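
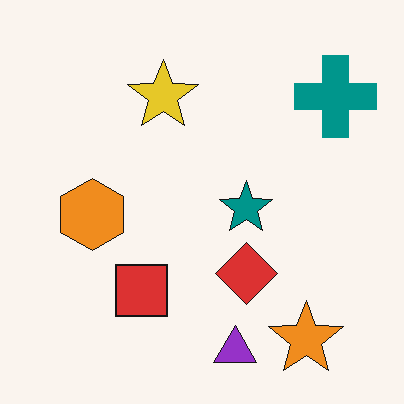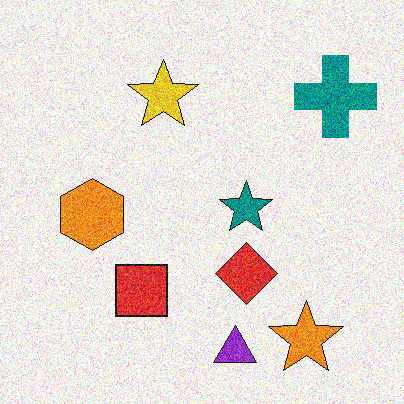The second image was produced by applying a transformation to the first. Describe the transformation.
The second image is the first degraded with strong gaussian noise.

Random speckle covers the whole image, including the flat background.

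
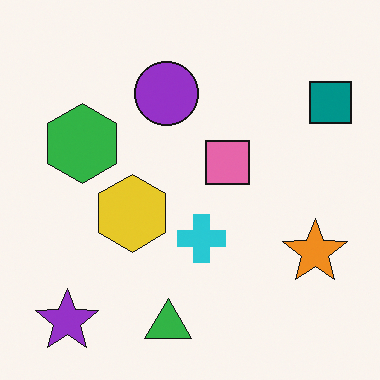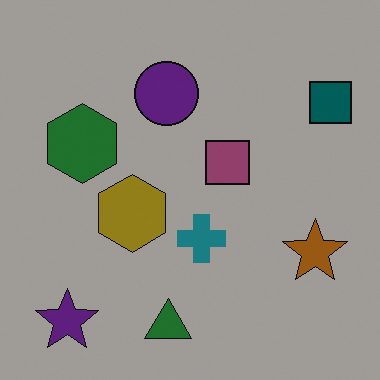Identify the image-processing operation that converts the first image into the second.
It was darkened a lot.

Every pixel — background and shapes alike — is uniformly darkened.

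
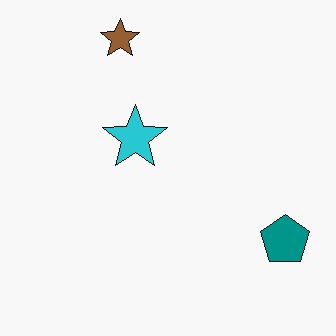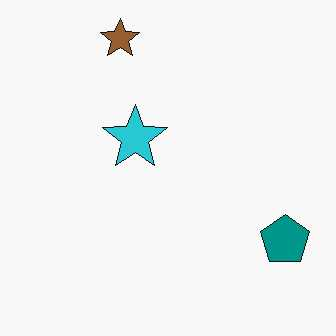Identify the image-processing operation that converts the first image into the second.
The second image is the first given moderate JPEG compression.

Blocky 8×8 compression artifacts appear around shape edges and the flat background shows ringing — characteristic JPEG degradation.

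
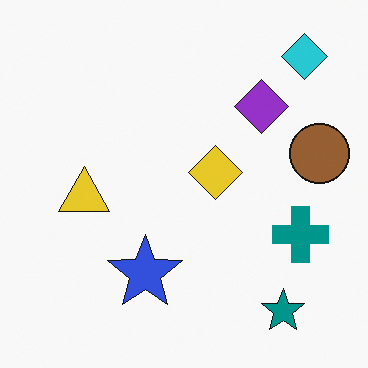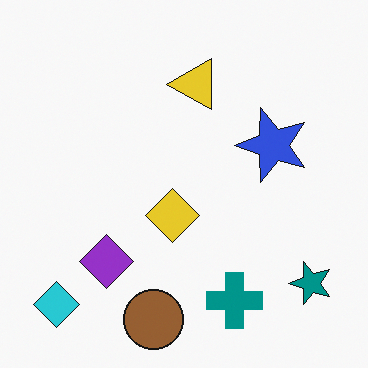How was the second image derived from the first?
Transposed (reflected across the top-left ↔ bottom-right diagonal).

Shapes have swapped their row and column positions — what was in the top-right is now in the bottom-left — a diagonal reflection.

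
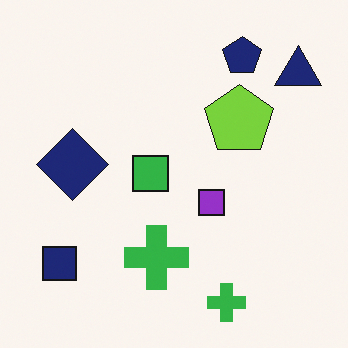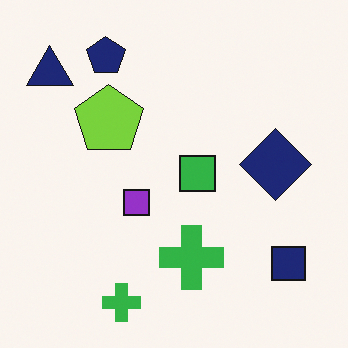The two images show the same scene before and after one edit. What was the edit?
Flipped horizontally (left ↔ right).

The navy triangle is in the top-right of the first image and the top-left of the second — shapes on opposite sides of the vertical midline have swapped in a mirror flip.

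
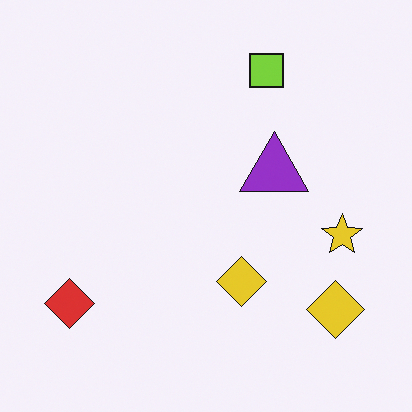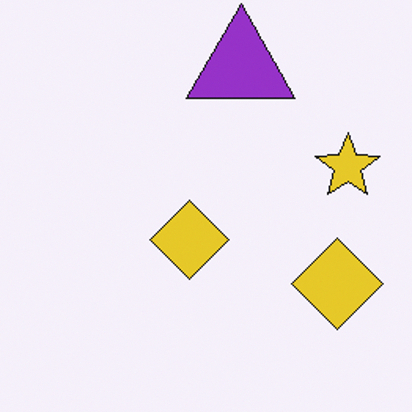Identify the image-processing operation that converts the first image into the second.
The transformation is: cropped slightly and scaled back up.

The visible shapes are larger and the field of view is narrower; shapes near the original edges may be partly or wholly outside the frame — a crop-and-rescale.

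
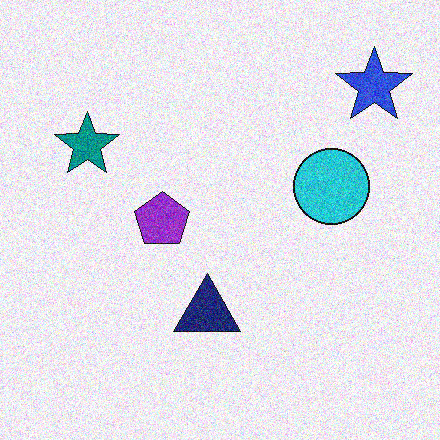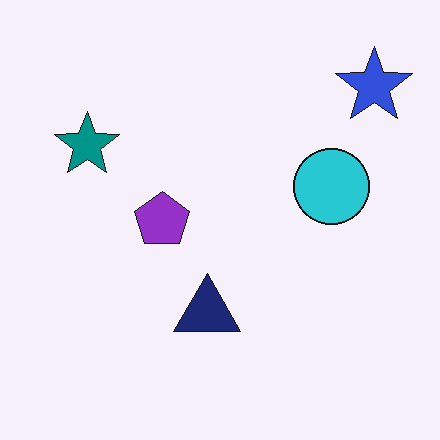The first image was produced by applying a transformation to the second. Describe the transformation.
This is the original image degraded with moderate additive noise.

Random speckle covers the whole image, including the flat background.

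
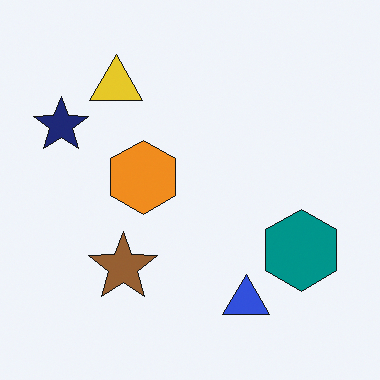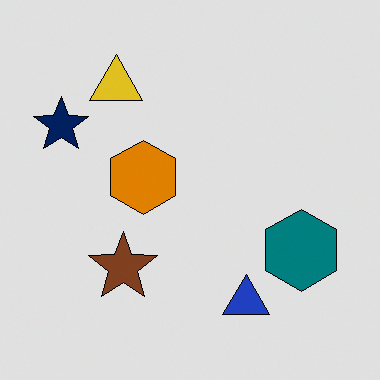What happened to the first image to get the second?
This is the original image moderately posterized.

Each flat color has snapped to a coarser quantized level — most visibly, the near-white background has dropped to a flat grey.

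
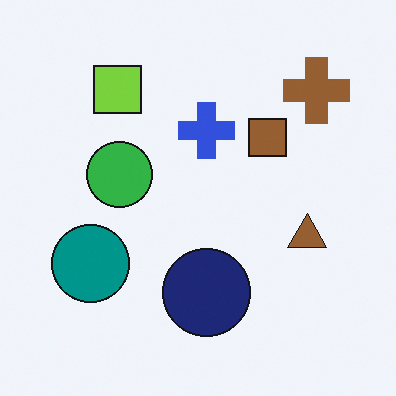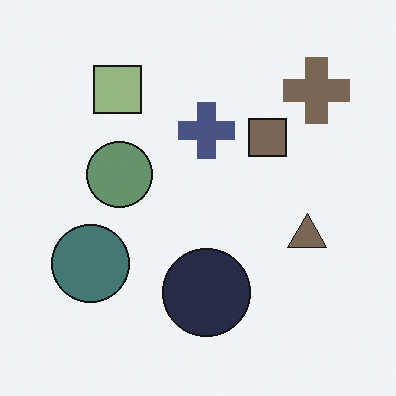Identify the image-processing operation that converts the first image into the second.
The image was heavily desaturated.

All colors are more muted and greyish — a global saturation change.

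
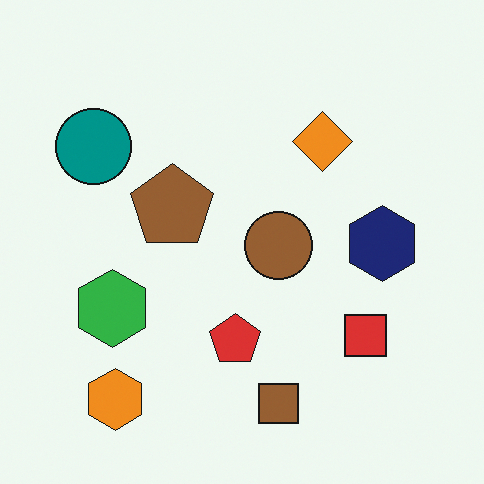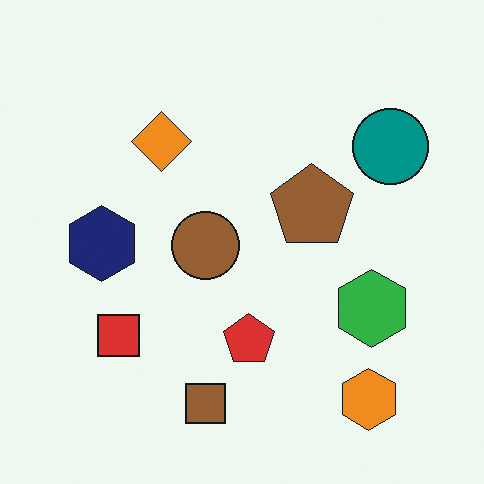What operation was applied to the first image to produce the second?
The transformation is: flipped horizontally (left ↔ right).

The teal circle is in the top-left of the first image and the top-right of the second — shapes on opposite sides of the vertical midline have swapped in a mirror flip.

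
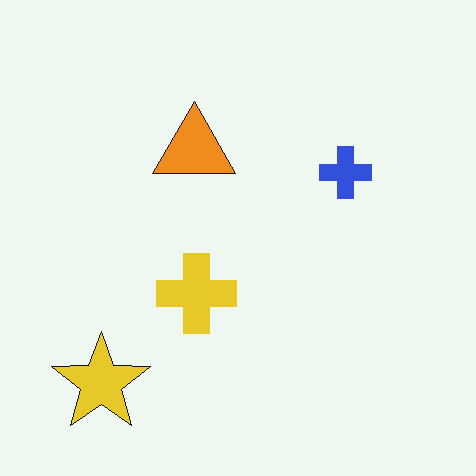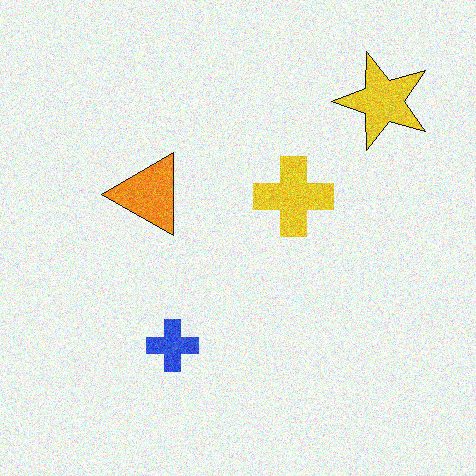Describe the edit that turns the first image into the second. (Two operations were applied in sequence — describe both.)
It was transposed (reflected across the top-left ↔ bottom-right diagonal), then degraded with visible gaussian noise.

Shapes have swapped their row and column positions — what was in the top-right is now in the bottom-left — a diagonal reflection. Random speckle covers the whole image, including the flat background.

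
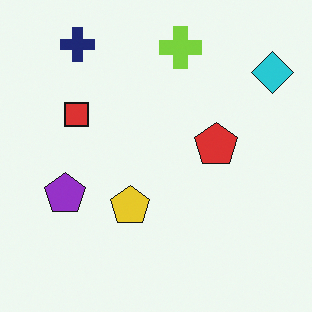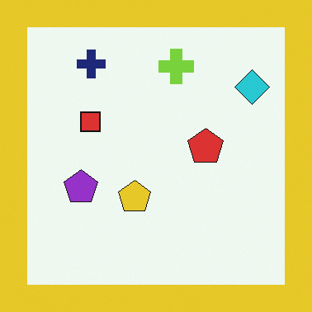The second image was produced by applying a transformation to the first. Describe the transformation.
The second image is the first framed with a yellow border.

A solid yellow frame runs around the edge of the second image, with the content slightly shrunk inside it.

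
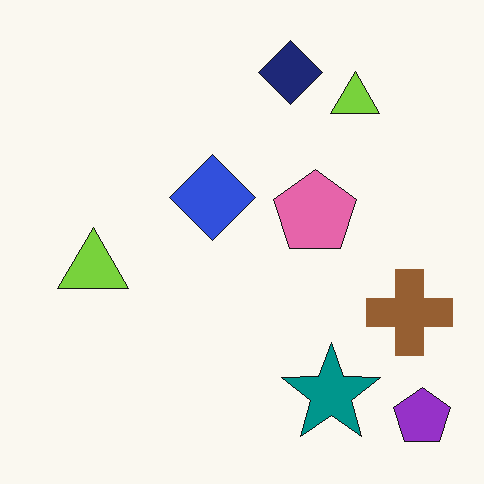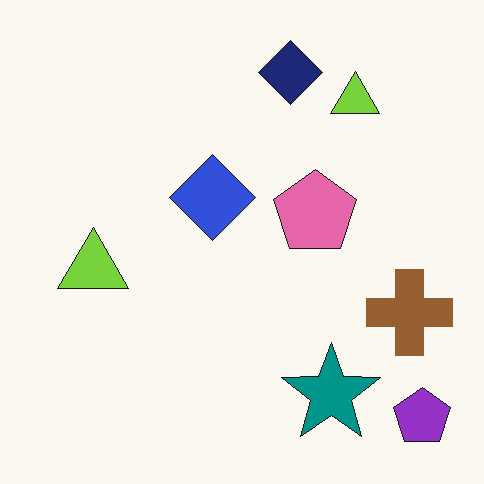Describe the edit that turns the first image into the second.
The image was JPEG-compressed with visible artifacts.

Blocky 8×8 compression artifacts appear around shape edges and the flat background shows ringing — characteristic JPEG degradation.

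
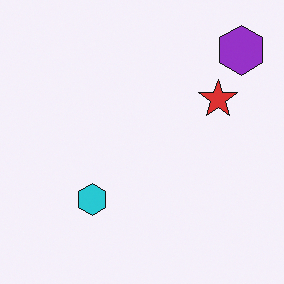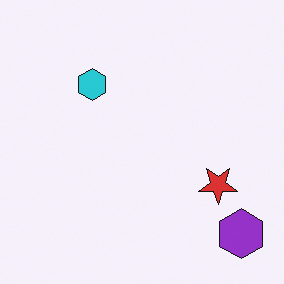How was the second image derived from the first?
The image was flipped vertically (top ↔ bottom).

The purple hexagon is in the top-right of the first image and the bottom-right of the second — shapes on opposite sides of the horizontal midline have swapped in a mirror flip.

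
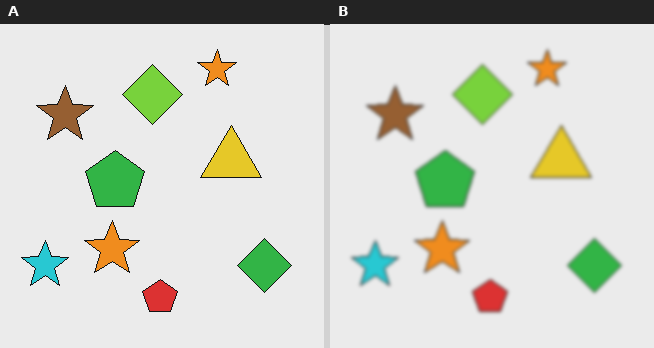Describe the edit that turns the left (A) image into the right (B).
The right (B) image is the left (A) slightly softened.

Shape edges and outlines are uniformly softened across the whole image.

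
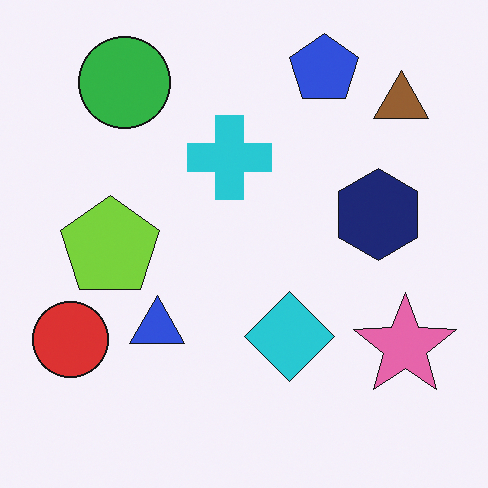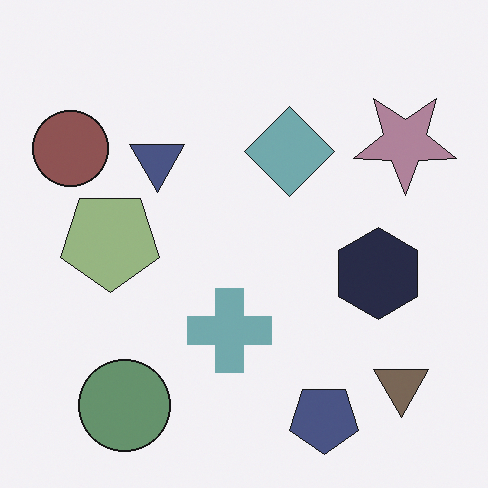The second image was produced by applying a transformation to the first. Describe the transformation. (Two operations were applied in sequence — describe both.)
It was flipped vertically (top ↔ bottom), then heavily desaturated.

The blue pentagon is in the top of the first image and the bottom of the second — shapes on opposite sides of the horizontal midline have swapped in a mirror flip. All colors are more muted and greyish — a global saturation change.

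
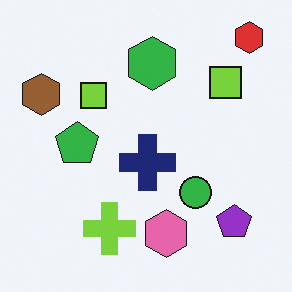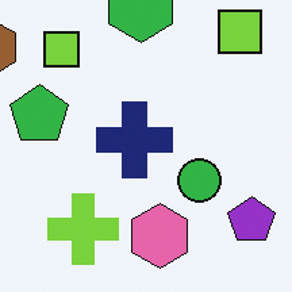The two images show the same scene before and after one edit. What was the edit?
The image was cropped slightly and scaled back up.

The visible shapes are larger and the field of view is narrower; shapes near the original edges may be partly or wholly outside the frame — a crop-and-rescale.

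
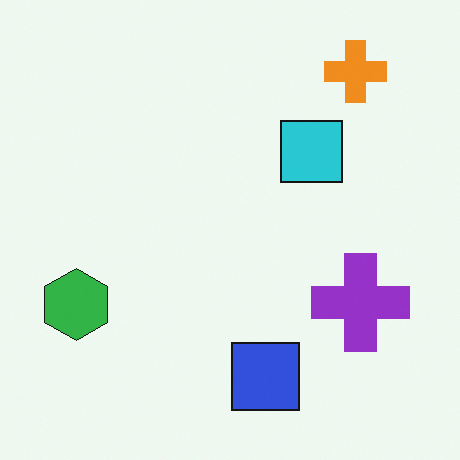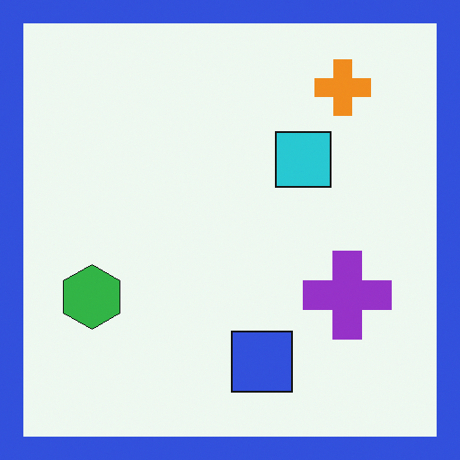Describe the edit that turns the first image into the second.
Framed with a blue border.

A solid blue frame runs around the edge of the second image, with the content slightly shrunk inside it.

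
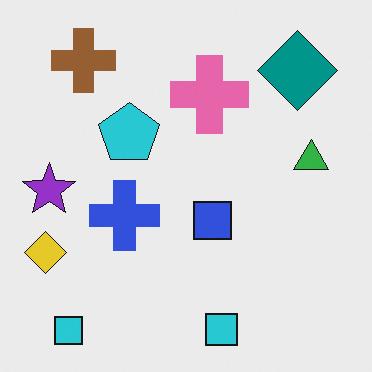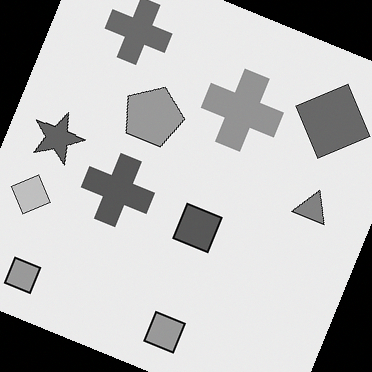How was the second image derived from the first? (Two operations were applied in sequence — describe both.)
This is the original image rotated clockwise by a clearly visible amount, then converted to grayscale.

Every shape is tilted by the same angle and the image corners show triangular fill wedges — a whole-image rotation by a non-right angle. All color is removed — every shape is now a shade of grey.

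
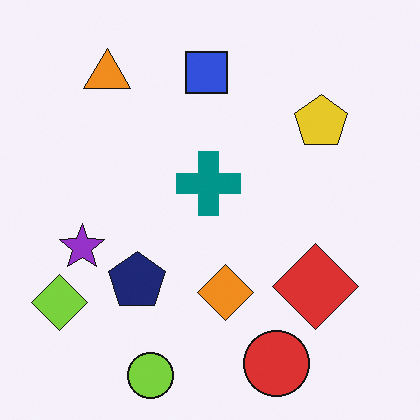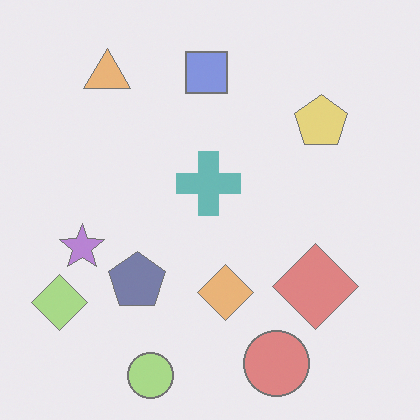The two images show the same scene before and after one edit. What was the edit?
The transformation is: washed out (contrast reduced).

Tones are pushed toward mid-grey across the whole image — a global contrast change.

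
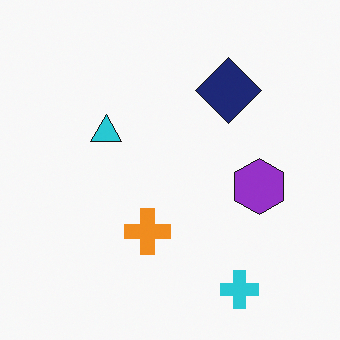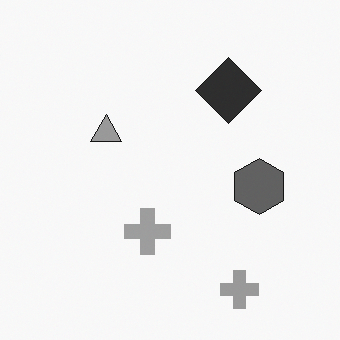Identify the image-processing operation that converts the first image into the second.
The image was converted to grayscale.

All color is removed — every shape is now a shade of grey.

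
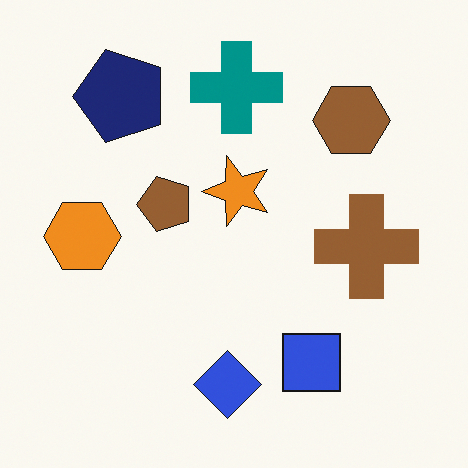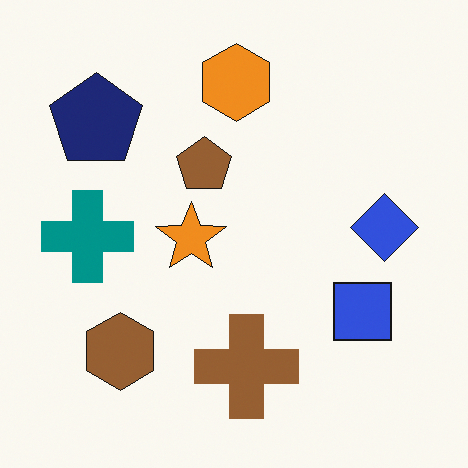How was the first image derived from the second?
This is the original image transposed (reflected across the top-left ↔ bottom-right diagonal).

Shapes have swapped their row and column positions — what was in the top-right is now in the bottom-left — a diagonal reflection.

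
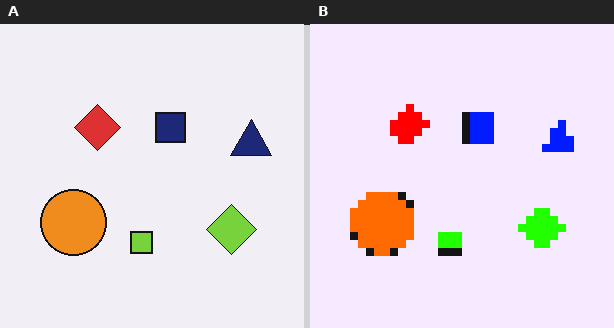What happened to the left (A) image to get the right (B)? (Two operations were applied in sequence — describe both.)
This is the original image heavily oversaturated, then pixelated into visible square blocks.

All colors are more vivid — a global saturation change. Shapes are reduced to large square blocks; fine edges and outlines are lost — a downscale-then-upscale (mosaic) effect.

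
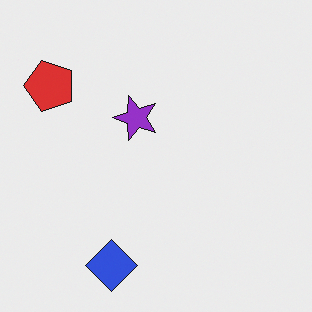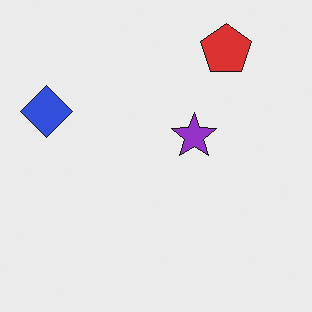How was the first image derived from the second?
It was rotated 90° counter-clockwise.

The red pentagon sits in the top-right of the second image and the top-left of the first — consistent with a whole-image 90° counter-clockwise rotation.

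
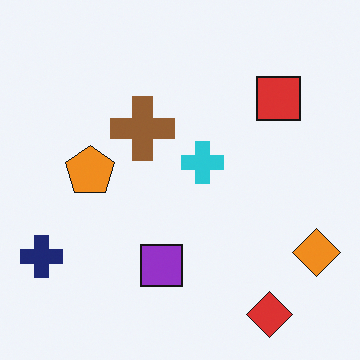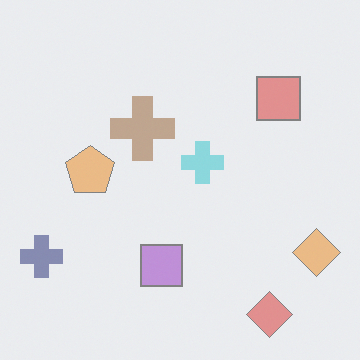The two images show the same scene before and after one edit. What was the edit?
This is the original image washed out (contrast reduced).

Tones are pushed toward mid-grey across the whole image — a global contrast change.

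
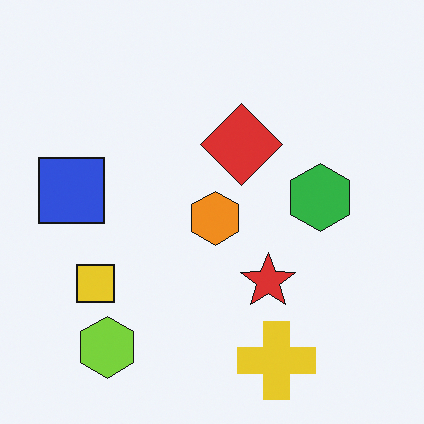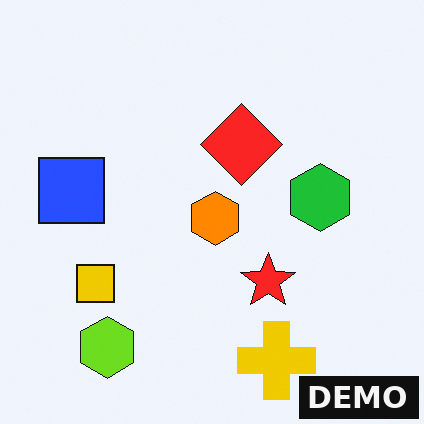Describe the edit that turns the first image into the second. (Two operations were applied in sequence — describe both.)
The transformation is: slightly oversaturated, then watermarked with the text "DEMO" in the lower-right corner.

All colors are more vivid — a global saturation change. A dark label reading "DEMO" appears in the lower-right corner.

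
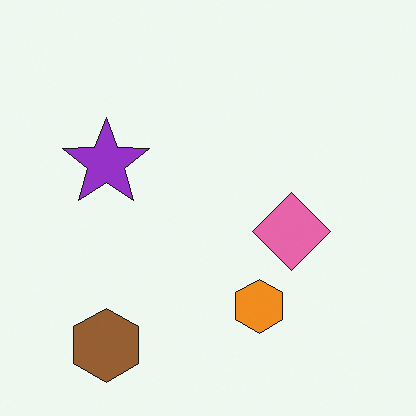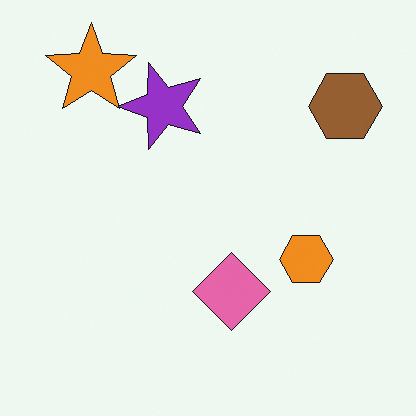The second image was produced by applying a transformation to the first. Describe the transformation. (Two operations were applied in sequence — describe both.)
The image was transposed (reflected across the top-left ↔ bottom-right diagonal), then overlaid with an additional orange star.

Shapes have swapped their row and column positions — what was in the top-right is now in the bottom-left — a diagonal reflection. An orange star appears in the second image that is absent from the first.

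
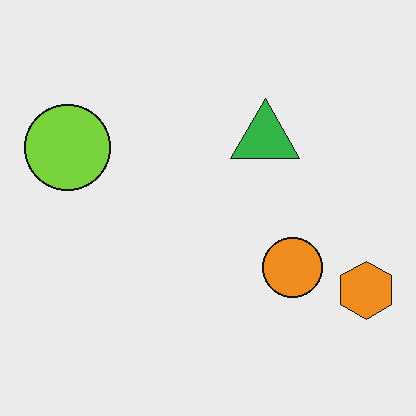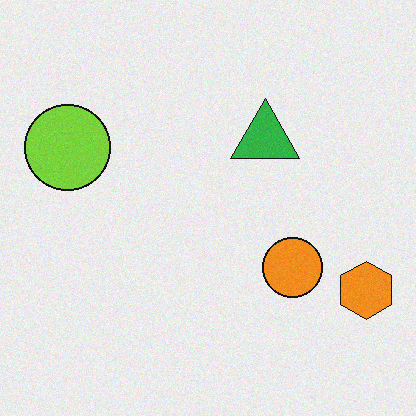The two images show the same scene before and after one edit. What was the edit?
This is the original image degraded with light additive noise.

Random speckle covers the whole image, including the flat background.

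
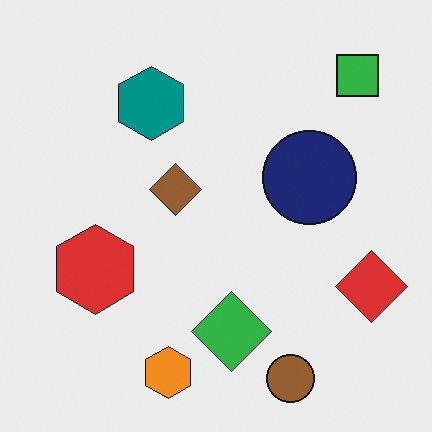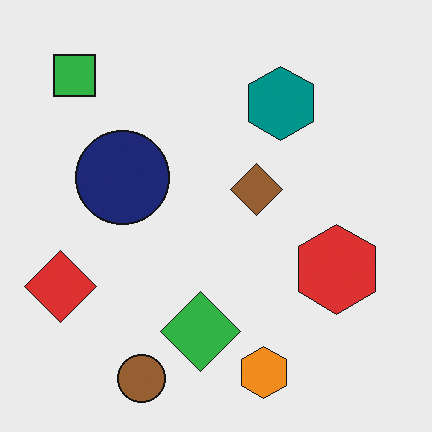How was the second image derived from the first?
It was flipped horizontally (left ↔ right).

The red diamond is in the right of the first image and the left of the second — shapes on opposite sides of the vertical midline have swapped in a mirror flip.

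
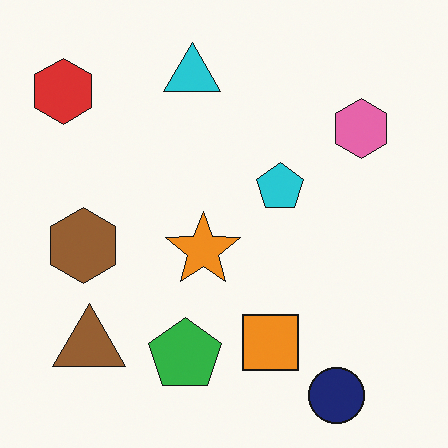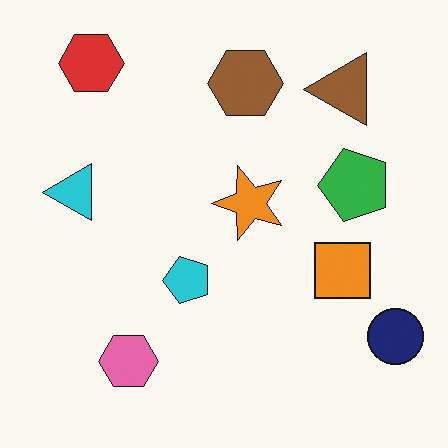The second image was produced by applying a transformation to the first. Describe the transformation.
This is the original image transposed (reflected across the top-left ↔ bottom-right diagonal).

Shapes have swapped their row and column positions — what was in the top-right is now in the bottom-left — a diagonal reflection.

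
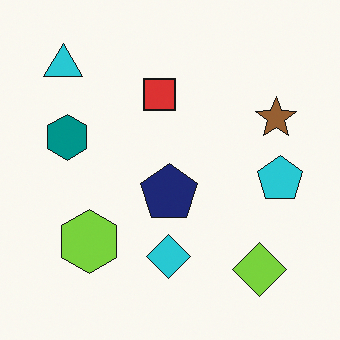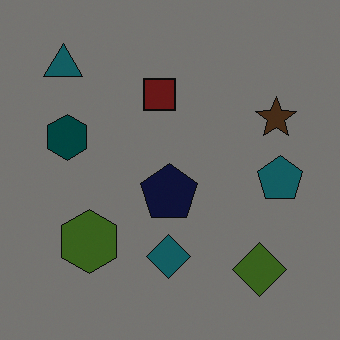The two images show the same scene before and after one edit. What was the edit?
This is the original image substantially darkened.

Every pixel — background and shapes alike — is uniformly darkened.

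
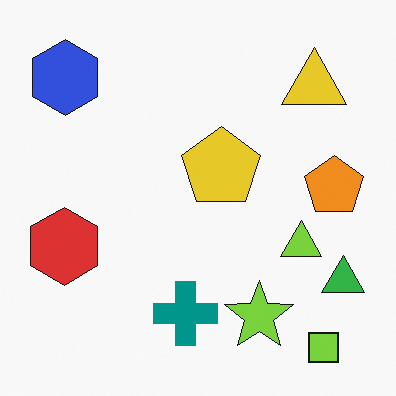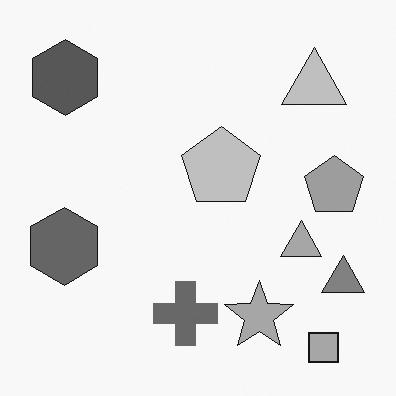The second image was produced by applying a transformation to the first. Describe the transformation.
The second image is the first converted to grayscale.

All color is removed — every shape is now a shade of grey.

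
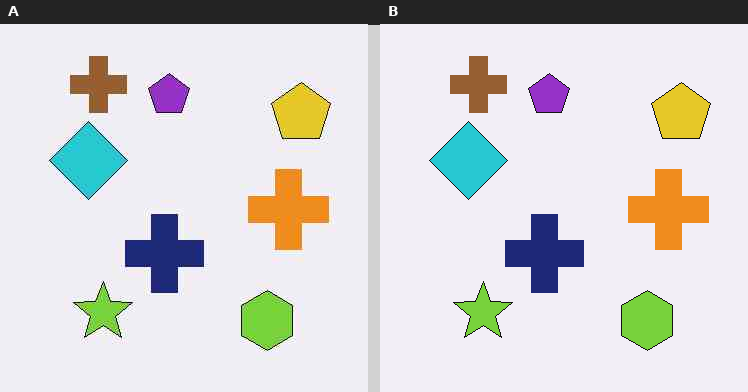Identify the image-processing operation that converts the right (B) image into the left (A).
JPEG-compressed with visible artifacts.

Blocky 8×8 compression artifacts appear around shape edges and the flat background shows ringing — characteristic JPEG degradation.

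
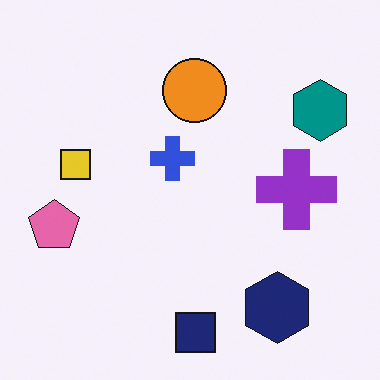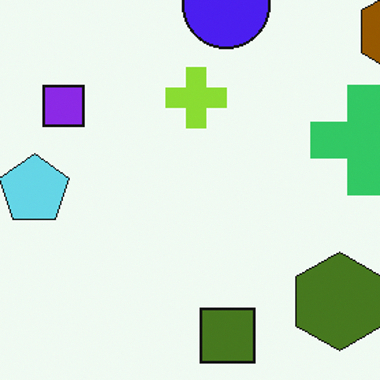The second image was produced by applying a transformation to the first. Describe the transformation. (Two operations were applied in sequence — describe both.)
This is the original image cropped slightly and scaled back up, then hue-shifted through roughly half the color wheel.

The visible shapes are larger and the field of view is narrower; shapes near the original edges may be partly or wholly outside the frame — a crop-and-rescale. Every shape's color has rotated by the same amount around the hue wheel — a uniform hue shift.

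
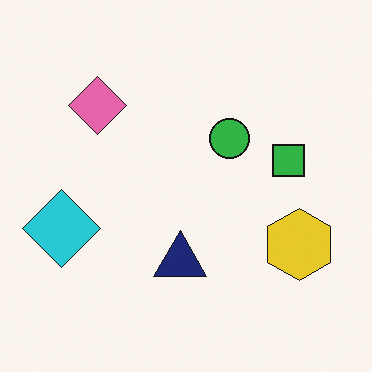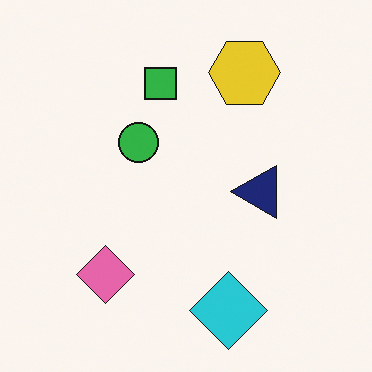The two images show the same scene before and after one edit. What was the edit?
The transformation is: rotated 90° counter-clockwise.

The cyan diamond sits in the left of the first image and the bottom of the second — consistent with a whole-image 90° counter-clockwise rotation.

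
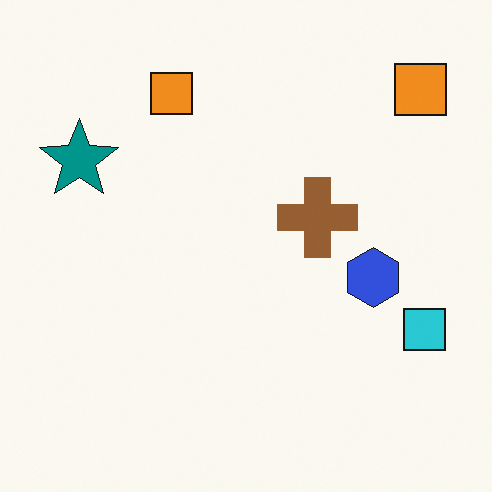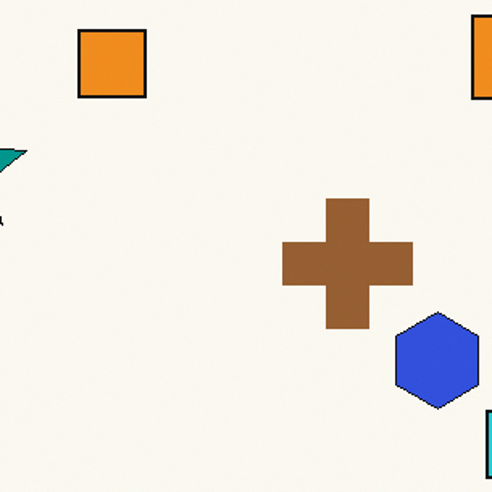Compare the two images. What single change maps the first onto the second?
The second image is the first cropped to a modestly smaller region and rescaled.

The visible shapes are larger and the field of view is narrower; shapes near the original edges may be partly or wholly outside the frame — a crop-and-rescale.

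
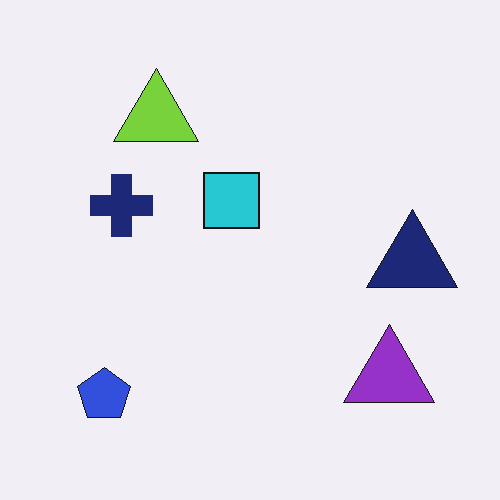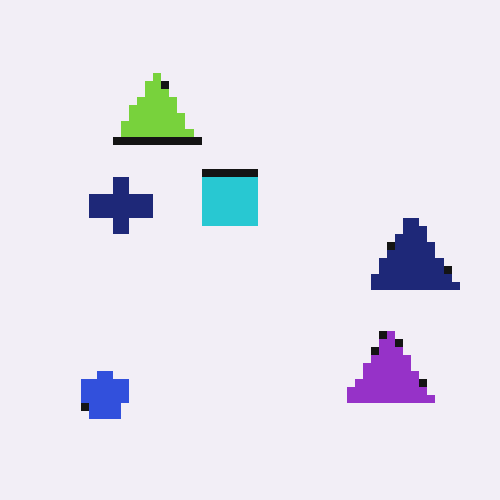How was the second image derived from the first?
This is the original image moderately pixelated.

Shapes are reduced to large square blocks; fine edges and outlines are lost — a downscale-then-upscale (mosaic) effect.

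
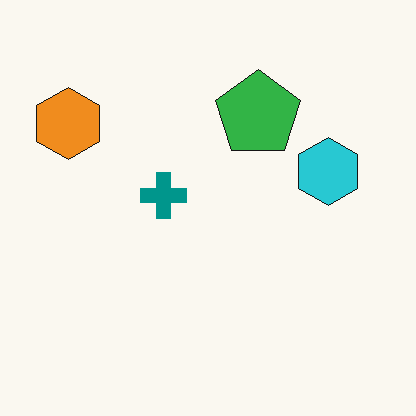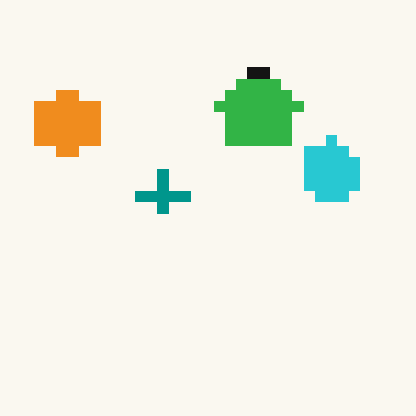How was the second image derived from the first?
This is the original image heavily pixelated into large blocks.

Shapes are reduced to large square blocks; fine edges and outlines are lost — a downscale-then-upscale (mosaic) effect.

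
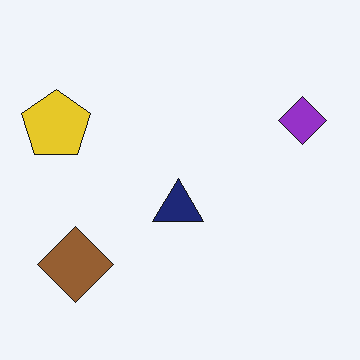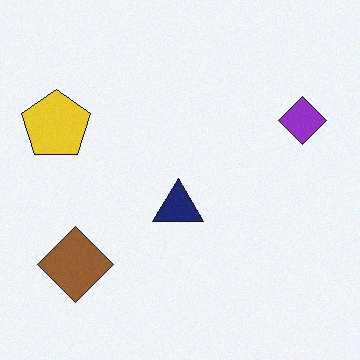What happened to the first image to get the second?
This is the original image degraded with a light layer of grain.

Random speckle covers the whole image, including the flat background.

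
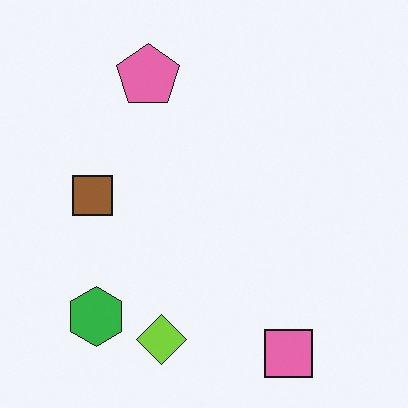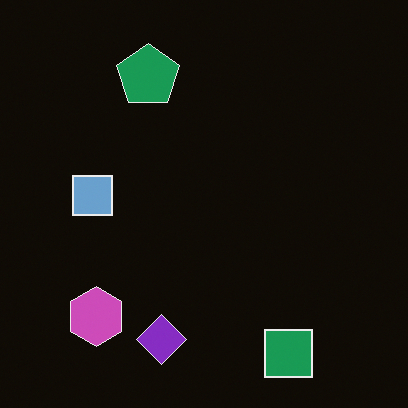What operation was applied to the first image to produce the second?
The image was color-inverted (negative).

The light background has become dark and every shape's color is its complement — a photographic negative.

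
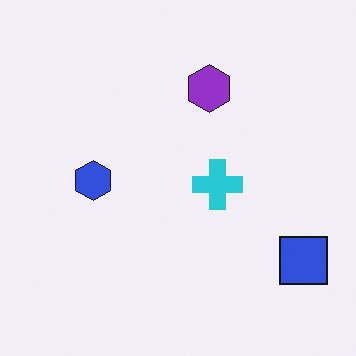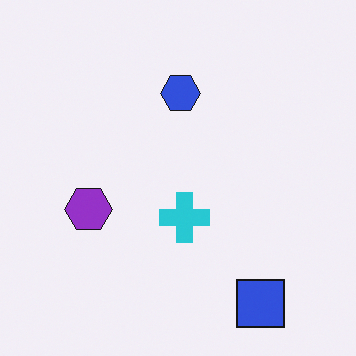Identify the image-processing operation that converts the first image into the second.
The transformation is: transposed (reflected across the top-left ↔ bottom-right diagonal).

Shapes have swapped their row and column positions — what was in the top-right is now in the bottom-left — a diagonal reflection.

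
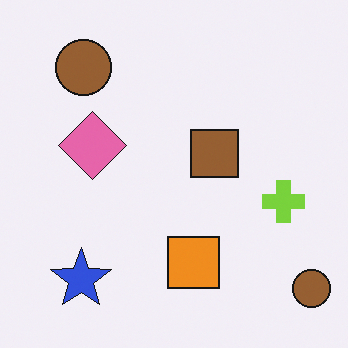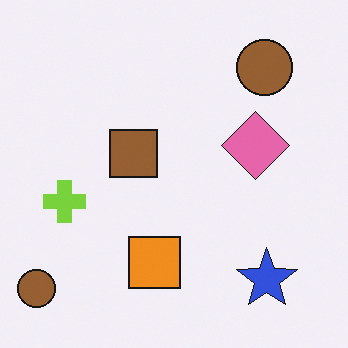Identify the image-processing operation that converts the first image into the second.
This is the original image flipped horizontally (left ↔ right).

The lime cross is in the right of the first image and the left of the second — shapes on opposite sides of the vertical midline have swapped in a mirror flip.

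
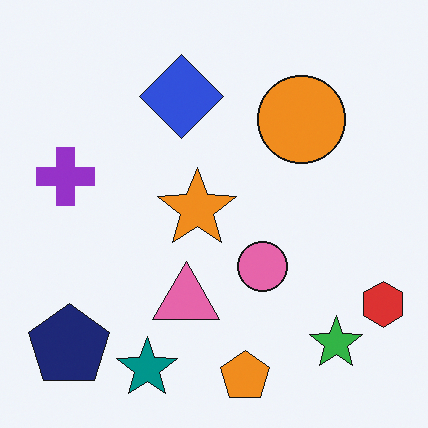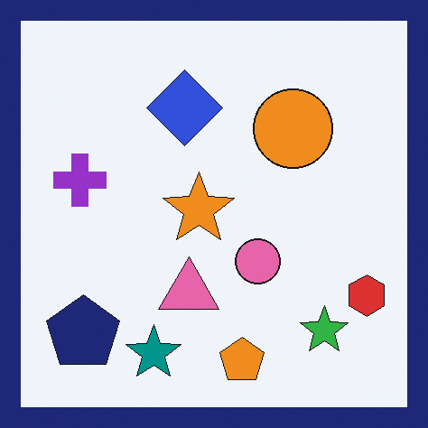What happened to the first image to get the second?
This is the original image framed with a navy border.

A solid navy frame runs around the edge of the second image, with the content slightly shrunk inside it.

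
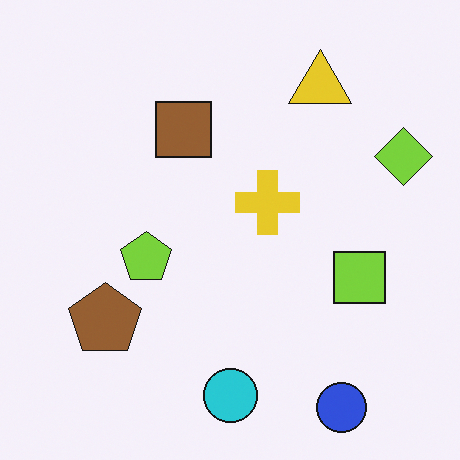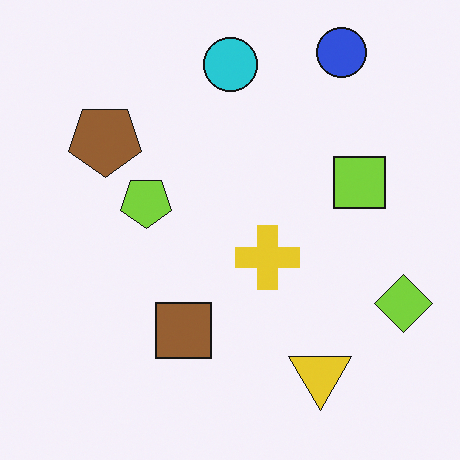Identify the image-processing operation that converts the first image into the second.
Flipped vertically (top ↔ bottom).

The blue circle is in the bottom-right of the first image and the top-right of the second — shapes on opposite sides of the horizontal midline have swapped in a mirror flip.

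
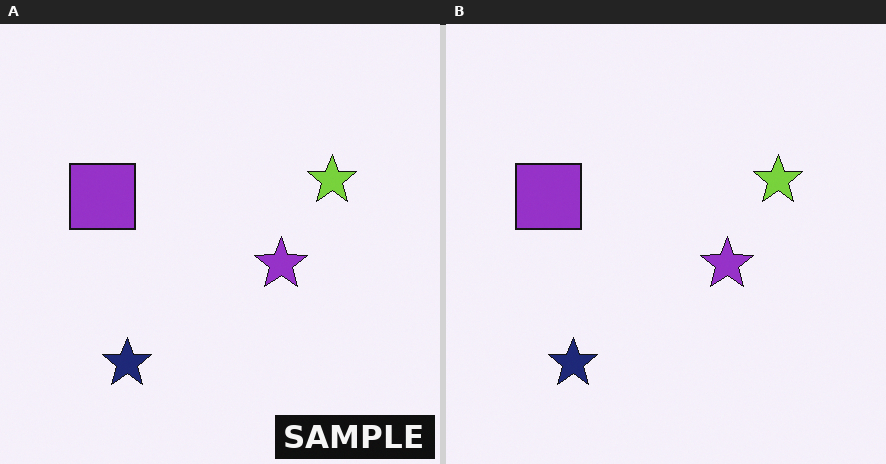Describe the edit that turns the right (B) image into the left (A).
The image was watermarked with the text "SAMPLE" in the lower-right corner.

A dark label reading "SAMPLE" appears in the lower-right corner.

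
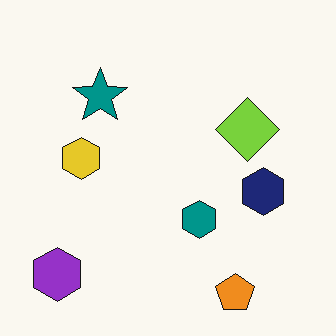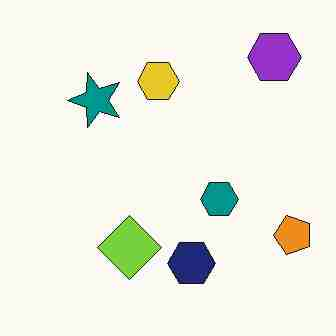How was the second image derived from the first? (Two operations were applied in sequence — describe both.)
The transformation is: transposed (reflected across the top-left ↔ bottom-right diagonal), then degraded with heavy JPEG compression.

Shapes have swapped their row and column positions — what was in the top-right is now in the bottom-left — a diagonal reflection. Blocky 8×8 compression artifacts appear around shape edges and the flat background shows ringing — characteristic JPEG degradation.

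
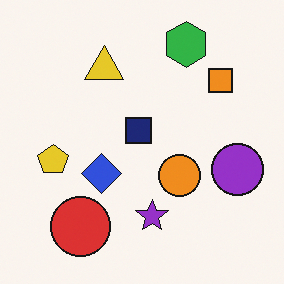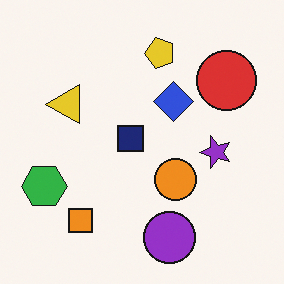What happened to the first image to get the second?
This is the original image transposed (reflected across the top-left ↔ bottom-right diagonal).

Shapes have swapped their row and column positions — what was in the top-right is now in the bottom-left — a diagonal reflection.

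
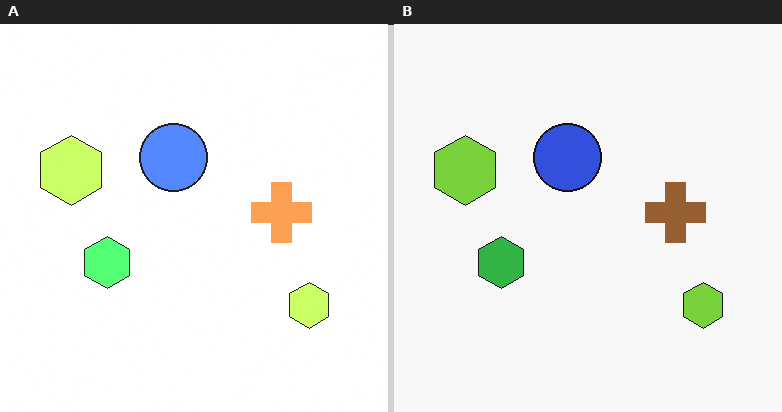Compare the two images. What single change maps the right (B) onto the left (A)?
The left (A) image is the right (B) substantially brightened.

Every pixel — background and shapes alike — is uniformly brightened.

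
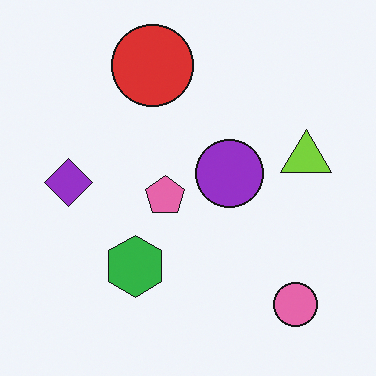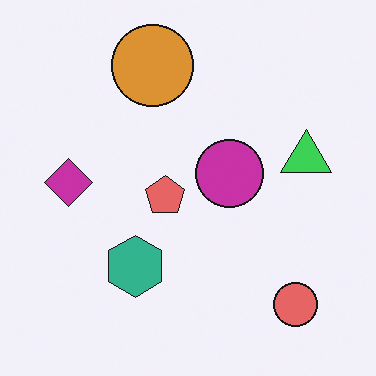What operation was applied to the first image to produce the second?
The second image is the first hue-shifted slightly.

Every shape's color has rotated by the same amount around the hue wheel — a uniform hue shift.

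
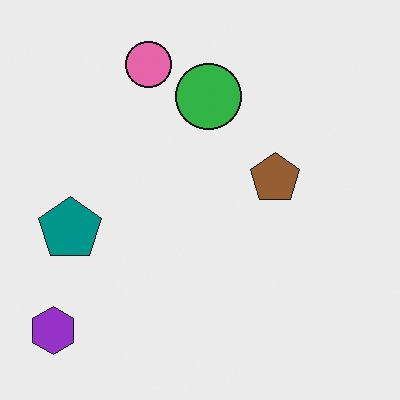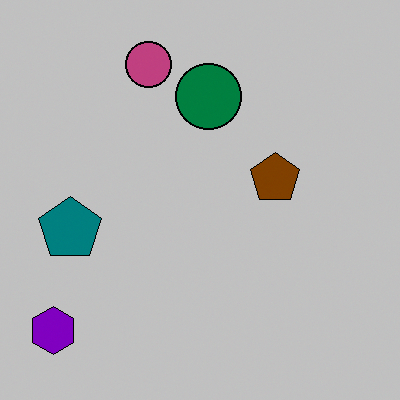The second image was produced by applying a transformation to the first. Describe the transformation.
Heavily posterized to just a handful of flat colors.

Each flat color has snapped to a coarser quantized level — most visibly, the near-white background has dropped to a flat grey.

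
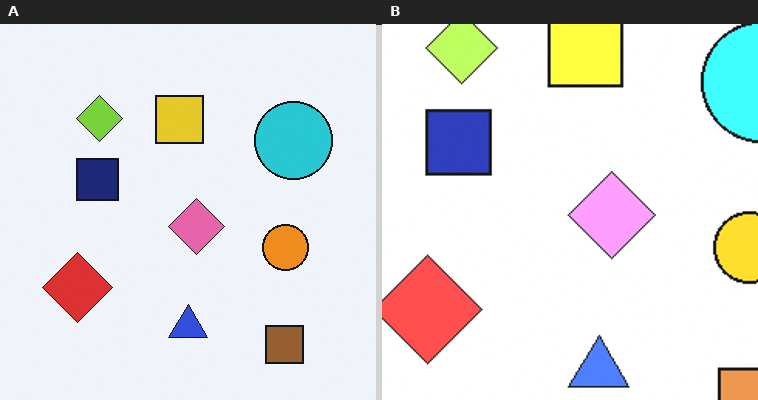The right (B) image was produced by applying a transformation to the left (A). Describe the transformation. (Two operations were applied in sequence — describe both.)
The transformation is: noticeably brightened, then cropped to a modestly smaller region and rescaled.

Every pixel — background and shapes alike — is uniformly brightened. The visible shapes are larger and the field of view is narrower; shapes near the original edges may be partly or wholly outside the frame — a crop-and-rescale.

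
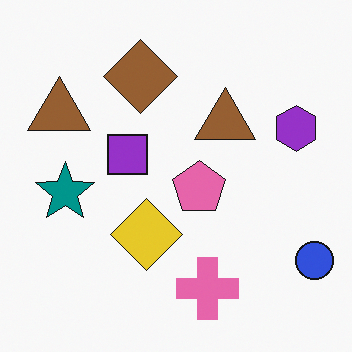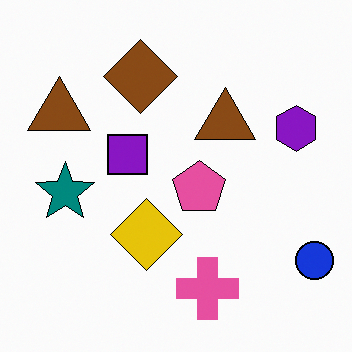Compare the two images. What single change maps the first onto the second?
Given slightly increased contrast.

Tones are pushed away from mid-grey across the whole image — a global contrast change.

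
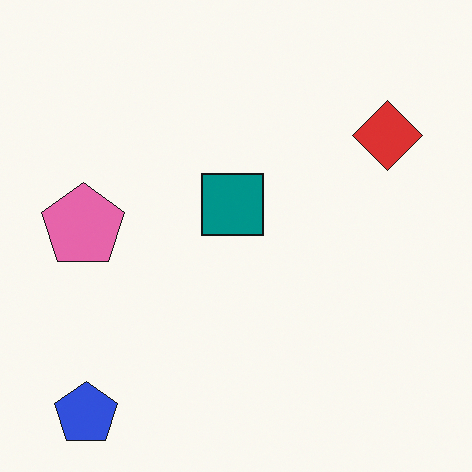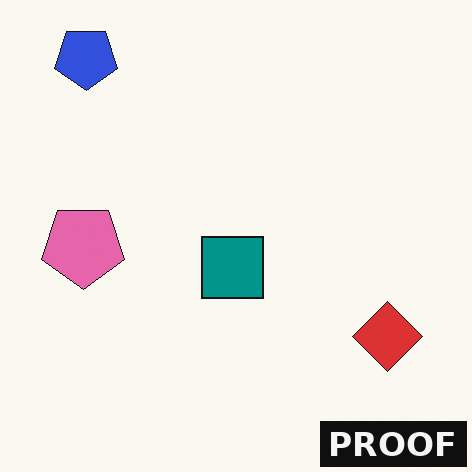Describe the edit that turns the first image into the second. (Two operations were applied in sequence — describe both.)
This is the original image flipped vertically (top ↔ bottom), then watermarked with the text "PROOF" in the lower-right corner.

The blue pentagon is in the bottom-left of the first image and the top-left of the second — shapes on opposite sides of the horizontal midline have swapped in a mirror flip. A dark label reading "PROOF" appears in the lower-right corner.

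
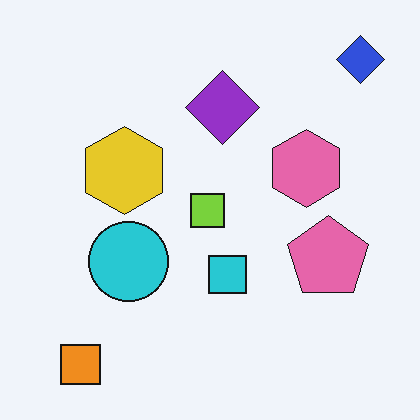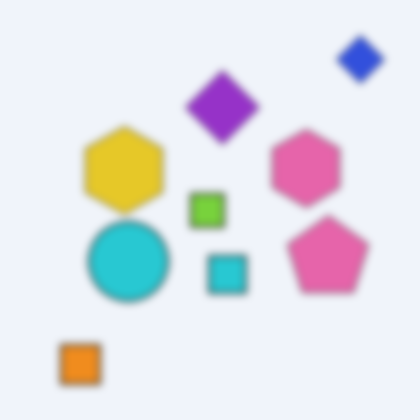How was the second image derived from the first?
It was moderately blurred.

Shape edges and outlines are uniformly softened across the whole image.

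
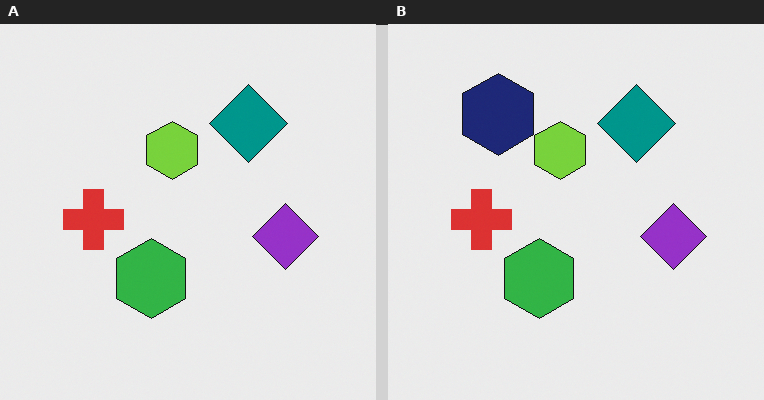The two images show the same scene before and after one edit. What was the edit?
The right (B) image is the left (A) overlaid with an additional navy hexagon.

A navy hexagon appears in the right (B) image that is absent from the left (A).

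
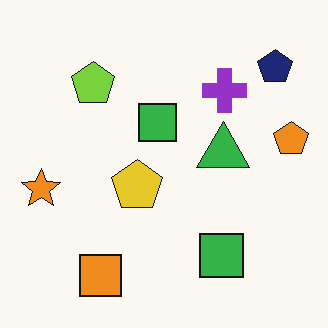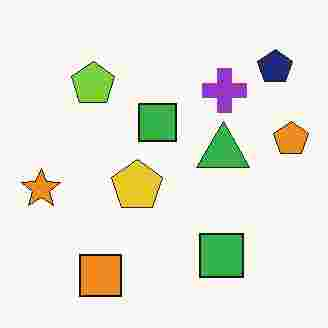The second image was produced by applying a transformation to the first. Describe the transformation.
The second image is the first degraded with heavy JPEG compression.

Blocky 8×8 compression artifacts appear around shape edges and the flat background shows ringing — characteristic JPEG degradation.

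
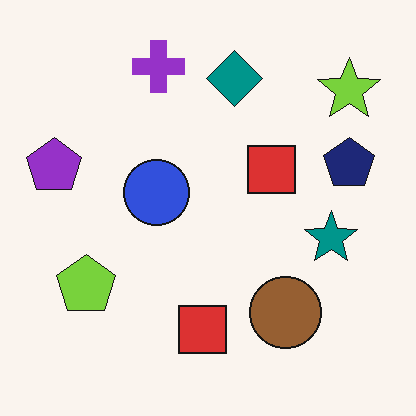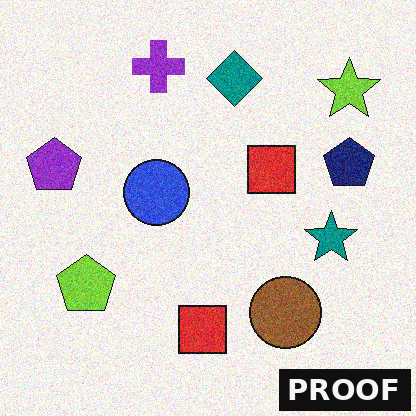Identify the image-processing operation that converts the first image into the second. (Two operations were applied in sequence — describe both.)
Degraded with moderate additive noise, then watermarked with the text "PROOF" in the lower-right corner.

Random speckle covers the whole image, including the flat background. A dark label reading "PROOF" appears in the lower-right corner.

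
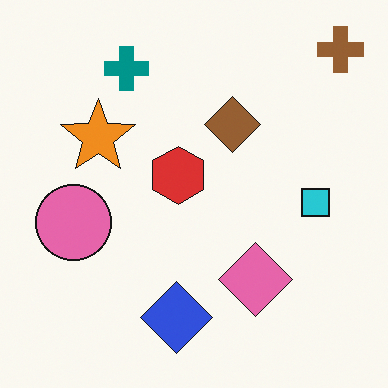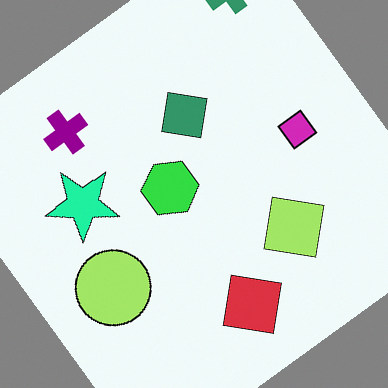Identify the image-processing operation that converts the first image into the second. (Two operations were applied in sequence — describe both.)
It was hue-shifted through roughly a third of the color wheel, then rotated counter-clockwise by a large amount — several tens of degrees.

Every shape's color has rotated by the same amount around the hue wheel — a uniform hue shift. Every shape is tilted by the same angle and the image corners show triangular fill wedges — a whole-image rotation by a non-right angle.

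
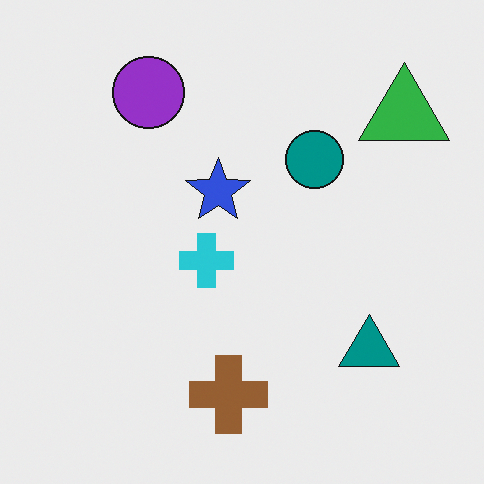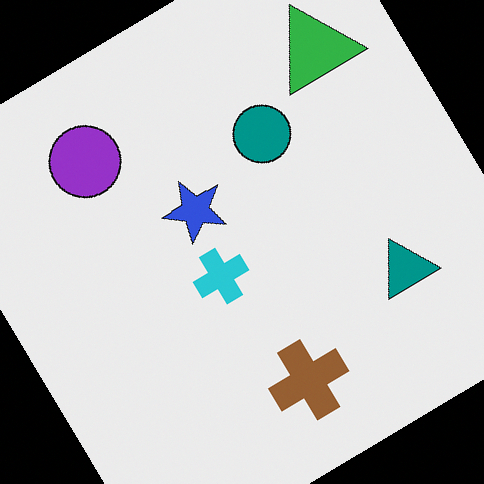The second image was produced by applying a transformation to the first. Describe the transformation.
The transformation is: rotated counter-clockwise by a large amount — several tens of degrees.

Every shape is tilted by the same angle and the image corners show triangular fill wedges — a whole-image rotation by a non-right angle.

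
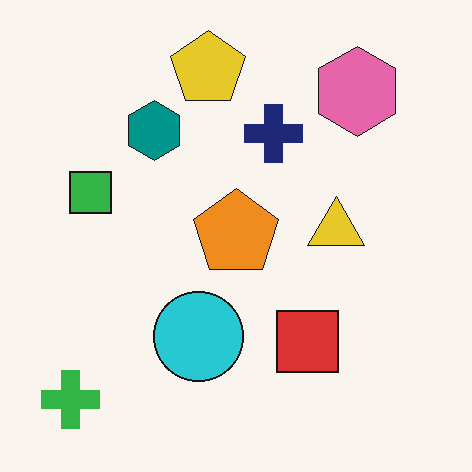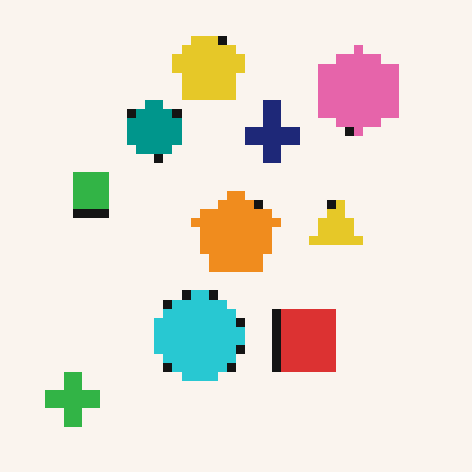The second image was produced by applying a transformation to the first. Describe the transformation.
The image was coarsely pixelated.

Shapes are reduced to large square blocks; fine edges and outlines are lost — a downscale-then-upscale (mosaic) effect.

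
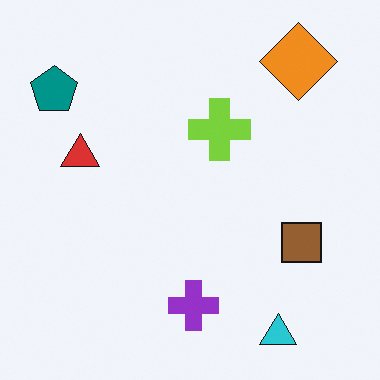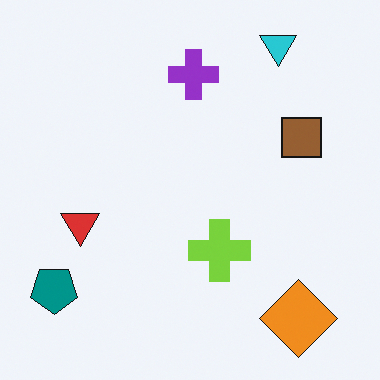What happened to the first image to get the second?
The second image is the first flipped vertically (top ↔ bottom).

The cyan triangle is in the bottom-right of the first image and the top-right of the second — shapes on opposite sides of the horizontal midline have swapped in a mirror flip.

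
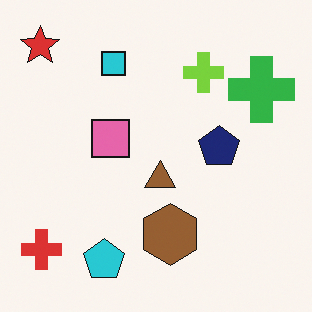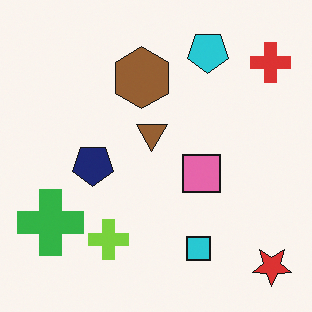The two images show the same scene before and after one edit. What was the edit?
Rotated 180°.

The red star sits in the top-left of the first image and the bottom-right of the second — consistent with a whole-image 180° rotation.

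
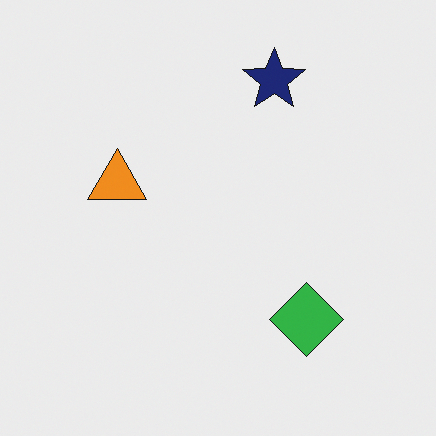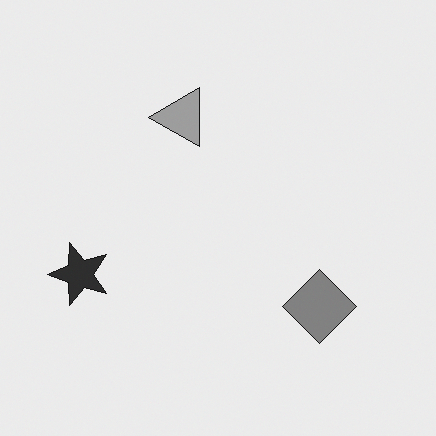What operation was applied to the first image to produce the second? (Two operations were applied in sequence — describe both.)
The second image is the first converted to grayscale, then transposed (reflected across the top-left ↔ bottom-right diagonal).

All color is removed — every shape is now a shade of grey. Shapes have swapped their row and column positions — what was in the top-right is now in the bottom-left — a diagonal reflection.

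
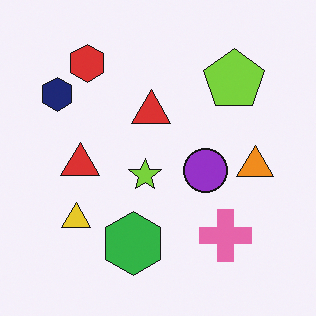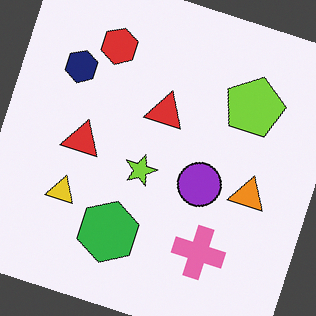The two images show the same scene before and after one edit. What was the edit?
The image was rotated clockwise by a clearly visible amount.

Every shape is tilted by the same angle and the image corners show triangular fill wedges — a whole-image rotation by a non-right angle.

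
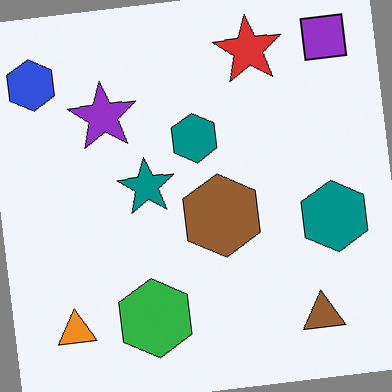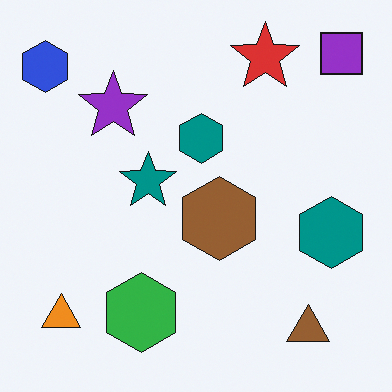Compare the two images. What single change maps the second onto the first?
The first image is the second rotated counter-clockwise by a small amount.

Every shape is tilted by the same angle and the image corners show triangular fill wedges — a whole-image rotation by a non-right angle.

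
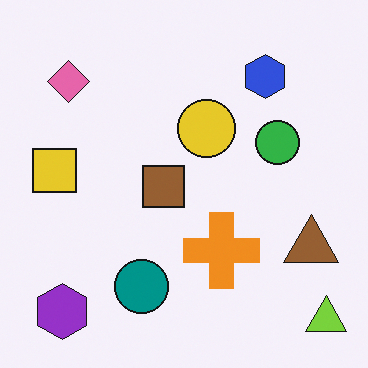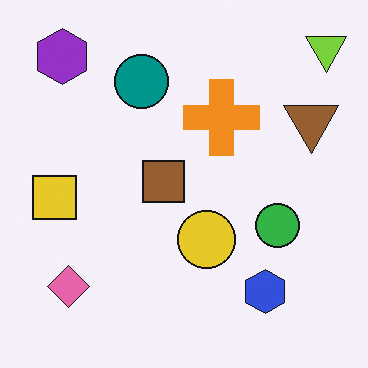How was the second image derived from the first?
The transformation is: flipped vertically (top ↔ bottom).

The lime triangle is in the bottom-right of the first image and the top-right of the second — shapes on opposite sides of the horizontal midline have swapped in a mirror flip.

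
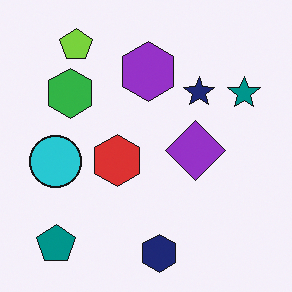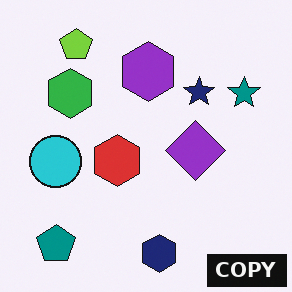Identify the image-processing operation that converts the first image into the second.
The transformation is: watermarked with the text "COPY" in the lower-right corner.

A dark label reading "COPY" appears in the lower-right corner.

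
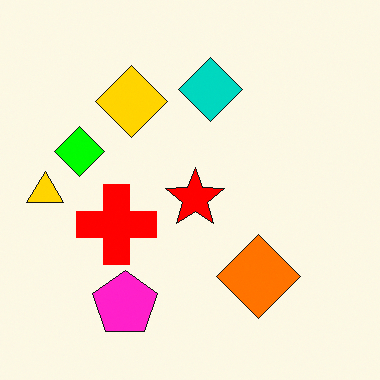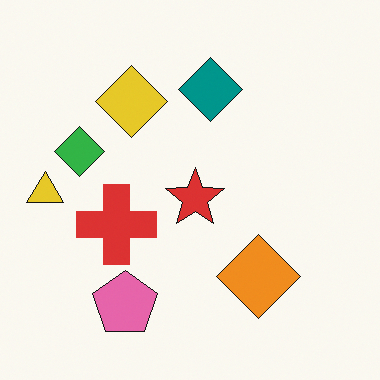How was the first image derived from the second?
The transformation is: made much more vivid (saturation change).

All colors are more vivid — a global saturation change.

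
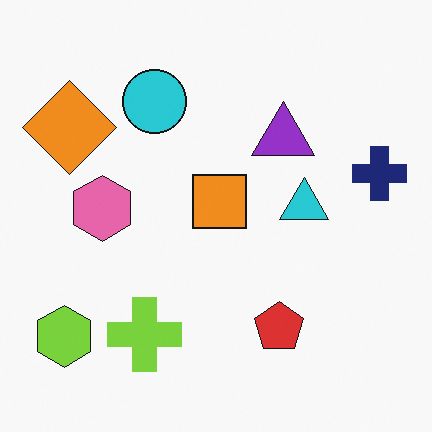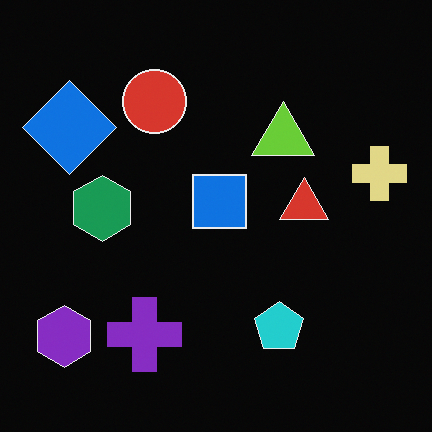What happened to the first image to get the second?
The second image is the first color-inverted (negative).

The light background has become dark and every shape's color is its complement — a photographic negative.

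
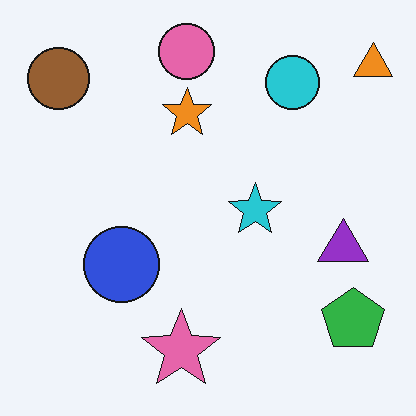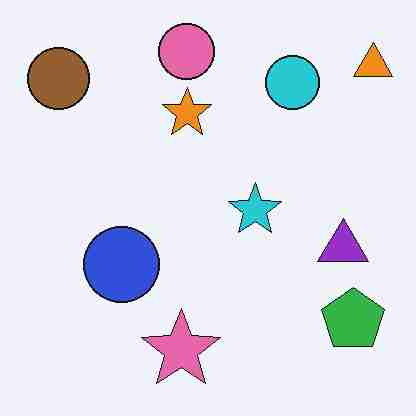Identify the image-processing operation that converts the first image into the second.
The second image is the first degraded with heavy JPEG compression.

Blocky 8×8 compression artifacts appear around shape edges and the flat background shows ringing — characteristic JPEG degradation.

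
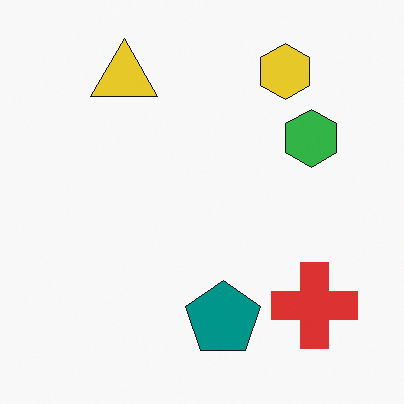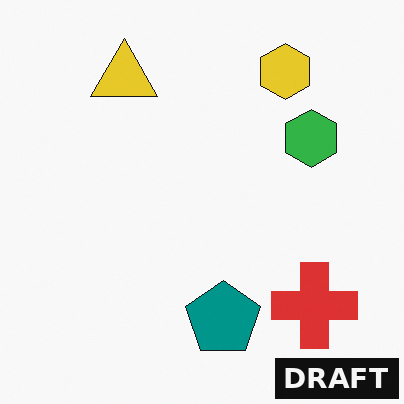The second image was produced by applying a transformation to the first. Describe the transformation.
Watermarked with the text "DRAFT" in the lower-right corner.

A dark label reading "DRAFT" appears in the lower-right corner.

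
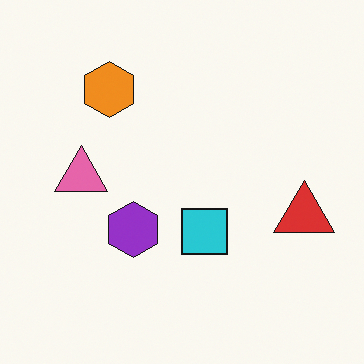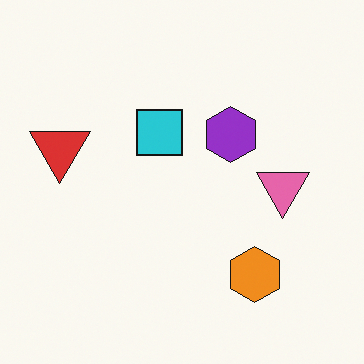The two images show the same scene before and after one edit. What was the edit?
The transformation is: rotated 180°.

The red triangle sits in the right of the first image and the left of the second — consistent with a whole-image 180° rotation.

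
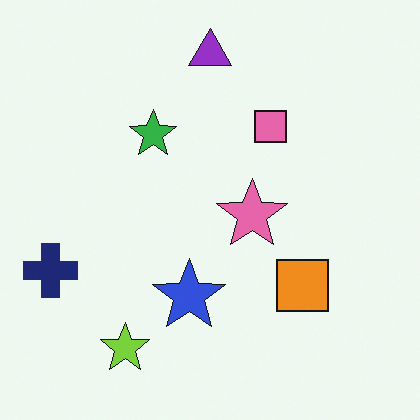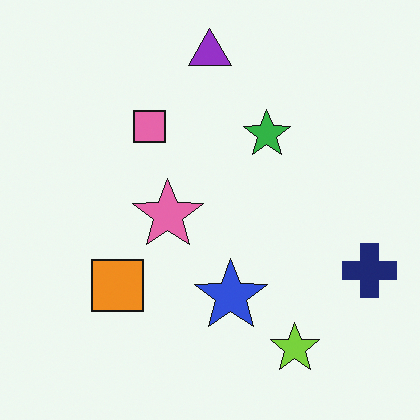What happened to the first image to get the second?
The image was flipped horizontally (left ↔ right).

The navy cross is in the left of the first image and the right of the second — shapes on opposite sides of the vertical midline have swapped in a mirror flip.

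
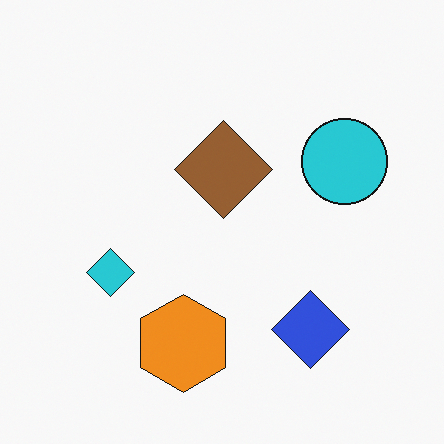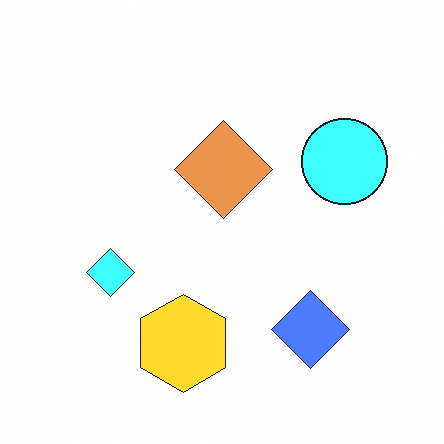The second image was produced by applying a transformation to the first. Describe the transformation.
It was brightened a lot.

Every pixel — background and shapes alike — is uniformly brightened.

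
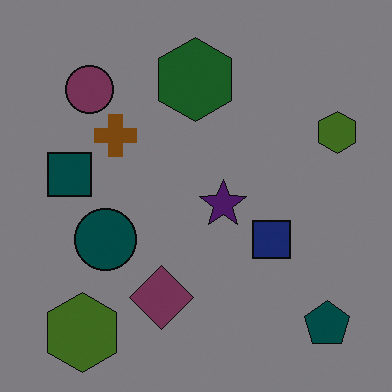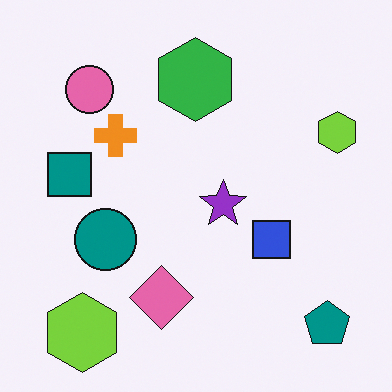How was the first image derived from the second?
It was noticeably darkened.

Every pixel — background and shapes alike — is uniformly darkened.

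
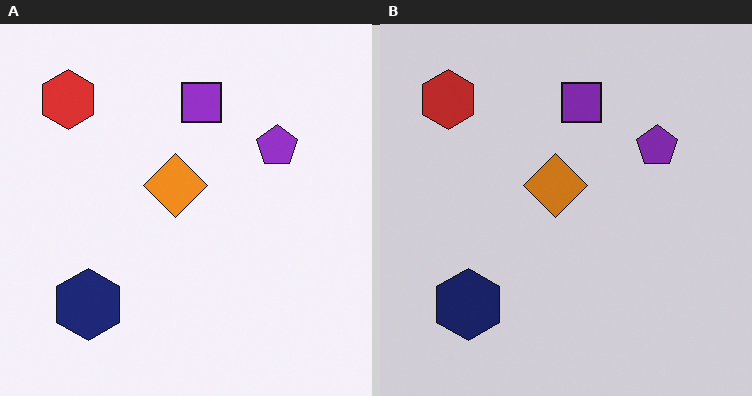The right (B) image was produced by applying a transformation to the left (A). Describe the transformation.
Slightly darkened.

Every pixel — background and shapes alike — is uniformly darkened.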